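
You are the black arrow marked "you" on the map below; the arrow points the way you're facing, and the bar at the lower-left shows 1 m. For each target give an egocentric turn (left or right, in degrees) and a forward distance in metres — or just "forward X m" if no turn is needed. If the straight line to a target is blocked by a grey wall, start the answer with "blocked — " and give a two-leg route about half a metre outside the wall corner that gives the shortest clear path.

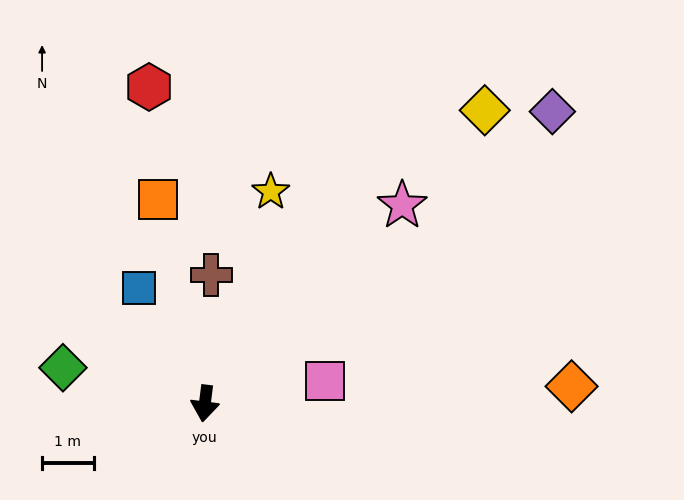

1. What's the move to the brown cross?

turn right 176°, forward 2.5 m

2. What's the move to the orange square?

turn right 160°, forward 4.1 m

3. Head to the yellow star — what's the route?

turn left 170°, forward 4.3 m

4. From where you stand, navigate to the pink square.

turn left 108°, forward 2.4 m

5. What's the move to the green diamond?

turn right 97°, forward 2.8 m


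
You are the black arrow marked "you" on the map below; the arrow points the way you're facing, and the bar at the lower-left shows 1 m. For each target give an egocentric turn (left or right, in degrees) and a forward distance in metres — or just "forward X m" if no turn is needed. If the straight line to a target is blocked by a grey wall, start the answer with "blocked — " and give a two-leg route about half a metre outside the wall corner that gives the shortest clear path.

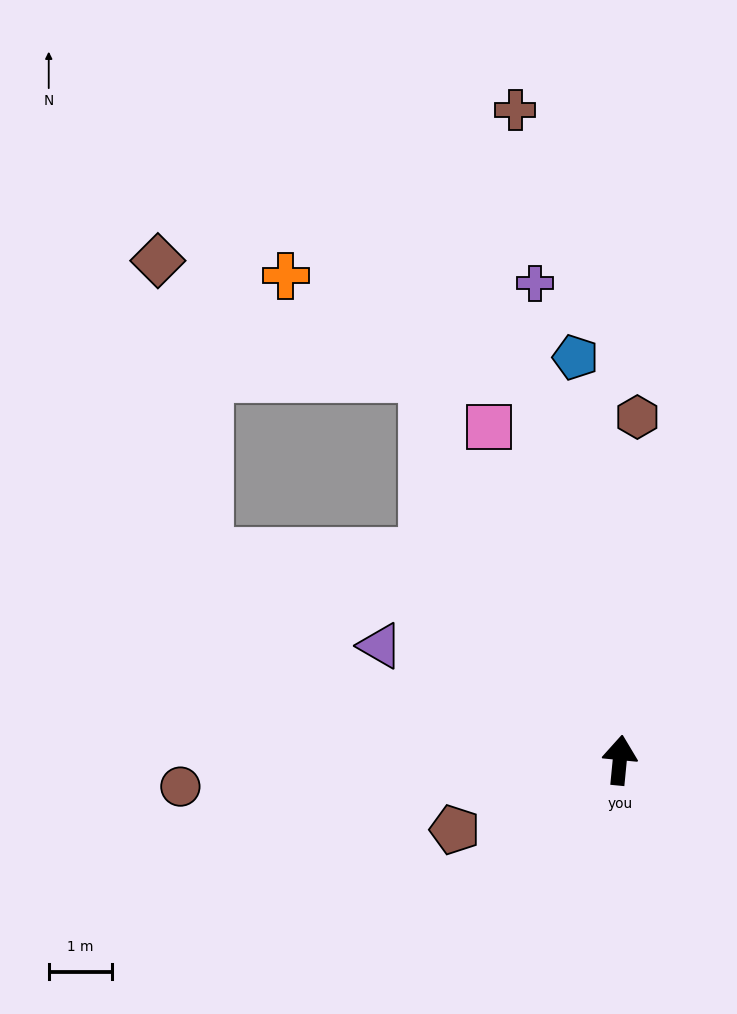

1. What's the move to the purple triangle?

turn left 70°, forward 4.2 m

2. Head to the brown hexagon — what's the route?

turn left 3°, forward 5.5 m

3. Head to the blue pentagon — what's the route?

turn left 12°, forward 6.4 m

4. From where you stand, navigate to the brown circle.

turn left 99°, forward 7.0 m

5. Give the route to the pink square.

turn left 27°, forward 5.7 m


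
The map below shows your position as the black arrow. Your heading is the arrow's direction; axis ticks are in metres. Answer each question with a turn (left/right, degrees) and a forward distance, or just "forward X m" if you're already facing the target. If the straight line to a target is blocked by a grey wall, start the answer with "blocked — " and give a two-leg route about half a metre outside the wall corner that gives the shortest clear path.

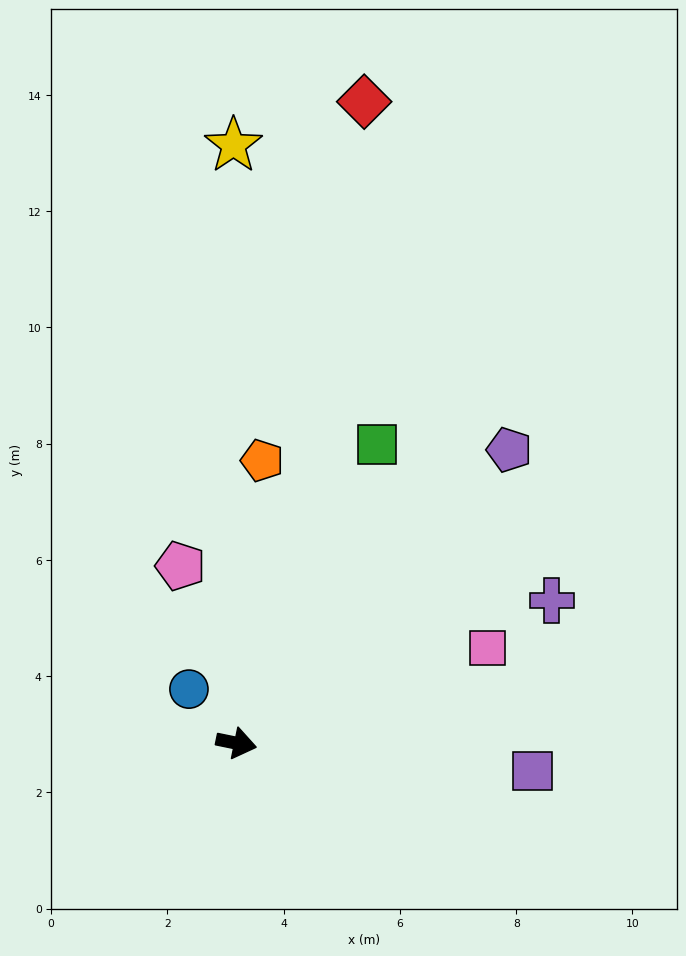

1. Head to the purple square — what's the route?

turn left 6°, forward 5.1 m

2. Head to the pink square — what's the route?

turn left 32°, forward 4.6 m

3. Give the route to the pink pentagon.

turn left 119°, forward 3.2 m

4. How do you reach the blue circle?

turn left 143°, forward 1.2 m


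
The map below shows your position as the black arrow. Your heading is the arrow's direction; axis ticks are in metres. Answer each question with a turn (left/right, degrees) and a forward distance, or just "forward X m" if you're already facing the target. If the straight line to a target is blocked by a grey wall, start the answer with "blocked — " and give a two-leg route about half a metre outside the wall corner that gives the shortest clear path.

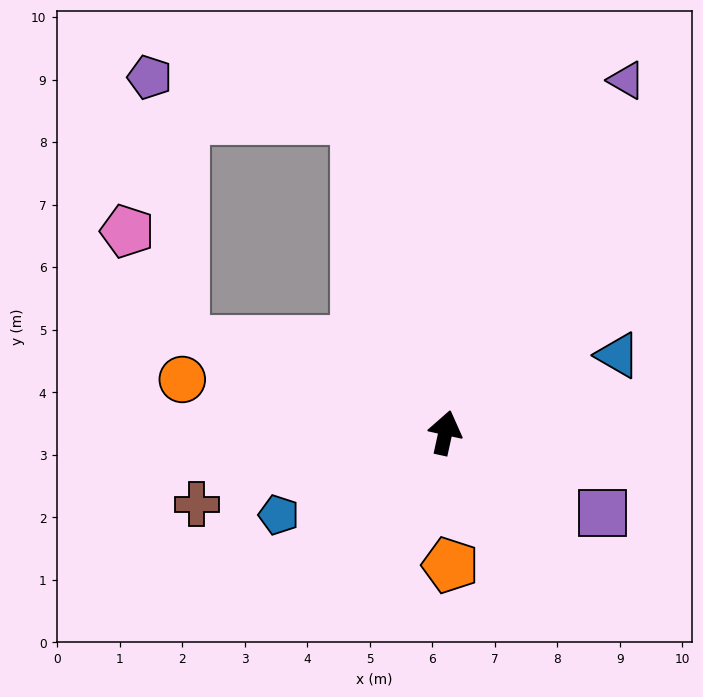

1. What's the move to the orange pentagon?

turn right 166°, forward 2.1 m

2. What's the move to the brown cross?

turn left 118°, forward 4.1 m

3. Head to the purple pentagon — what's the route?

blocked — turn left 28°, forward 5.2 m, then turn left 63°, forward 3.4 m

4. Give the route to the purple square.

turn right 105°, forward 2.8 m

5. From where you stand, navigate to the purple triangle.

turn right 15°, forward 6.3 m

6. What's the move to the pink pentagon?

blocked — turn left 83°, forward 4.4 m, then turn right 44°, forward 2.0 m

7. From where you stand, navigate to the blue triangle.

turn right 53°, forward 3.0 m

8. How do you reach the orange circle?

turn left 91°, forward 4.3 m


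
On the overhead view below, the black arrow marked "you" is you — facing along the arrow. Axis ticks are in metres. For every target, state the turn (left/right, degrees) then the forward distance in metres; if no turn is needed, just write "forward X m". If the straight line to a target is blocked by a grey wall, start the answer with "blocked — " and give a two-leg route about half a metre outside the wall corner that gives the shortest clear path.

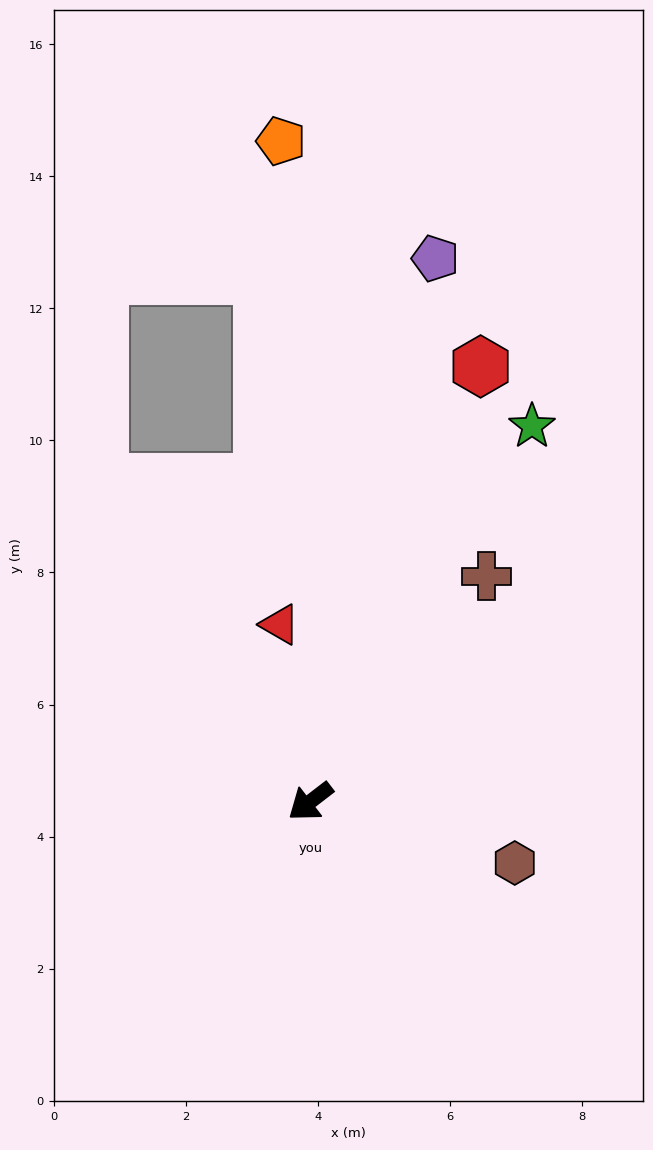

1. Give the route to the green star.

turn right 158°, forward 6.6 m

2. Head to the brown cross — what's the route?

turn right 166°, forward 4.3 m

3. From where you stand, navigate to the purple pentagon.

turn right 141°, forward 8.4 m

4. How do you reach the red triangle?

turn right 118°, forward 2.7 m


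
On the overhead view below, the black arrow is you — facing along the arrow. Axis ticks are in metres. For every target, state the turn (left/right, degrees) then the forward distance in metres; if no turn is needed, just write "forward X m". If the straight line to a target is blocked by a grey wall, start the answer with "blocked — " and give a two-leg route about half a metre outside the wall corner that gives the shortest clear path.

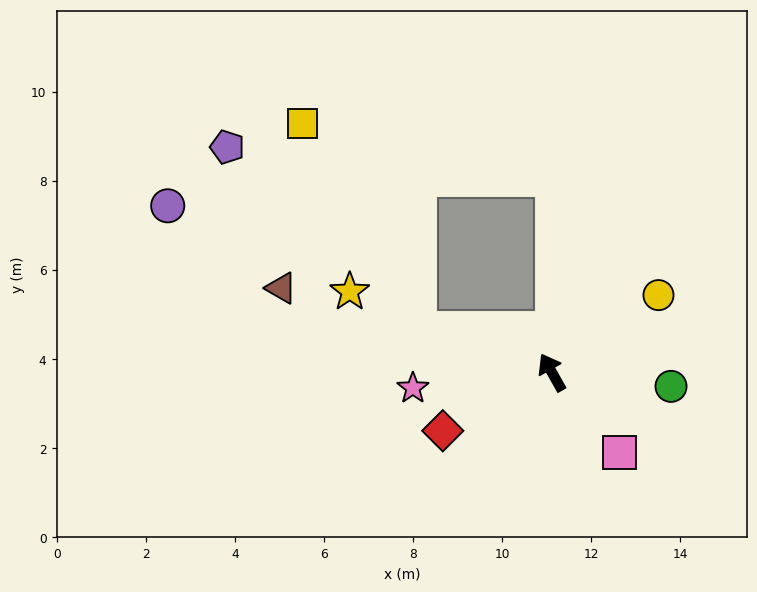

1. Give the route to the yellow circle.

turn right 83°, forward 3.0 m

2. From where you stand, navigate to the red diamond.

turn left 89°, forward 2.8 m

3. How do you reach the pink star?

turn left 67°, forward 3.1 m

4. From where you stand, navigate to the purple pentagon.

blocked — turn right 30°, forward 4.4 m, then turn left 85°, forward 7.4 m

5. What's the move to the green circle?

turn right 126°, forward 2.7 m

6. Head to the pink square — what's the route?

turn right 169°, forward 2.3 m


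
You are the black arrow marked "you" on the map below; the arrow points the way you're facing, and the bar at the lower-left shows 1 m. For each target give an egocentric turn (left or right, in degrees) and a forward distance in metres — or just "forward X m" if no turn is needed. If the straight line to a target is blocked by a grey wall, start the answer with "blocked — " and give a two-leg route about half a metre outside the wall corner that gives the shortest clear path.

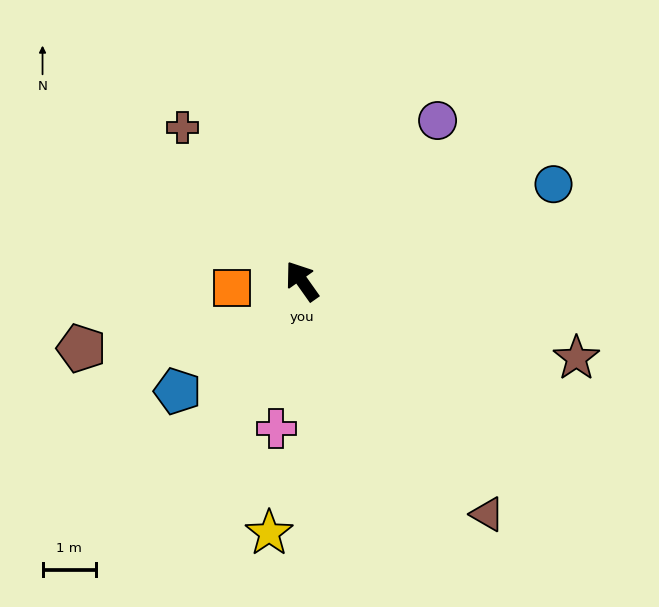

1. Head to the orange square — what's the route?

turn left 61°, forward 1.3 m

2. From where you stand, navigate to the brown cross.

turn left 3°, forward 3.7 m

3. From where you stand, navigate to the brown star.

turn right 141°, forward 5.4 m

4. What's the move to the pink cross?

turn left 135°, forward 2.8 m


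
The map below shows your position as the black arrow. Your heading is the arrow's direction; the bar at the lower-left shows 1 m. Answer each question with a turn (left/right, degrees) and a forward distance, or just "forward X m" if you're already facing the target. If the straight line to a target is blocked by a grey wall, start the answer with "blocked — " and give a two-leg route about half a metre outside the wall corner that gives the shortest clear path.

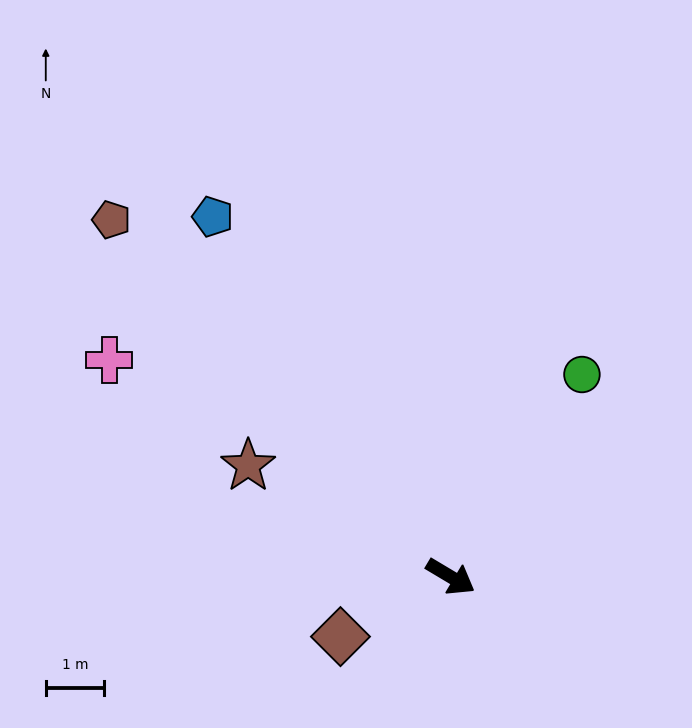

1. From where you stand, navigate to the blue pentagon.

turn left 154°, forward 7.4 m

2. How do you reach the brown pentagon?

turn left 164°, forward 8.5 m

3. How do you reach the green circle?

turn left 88°, forward 4.2 m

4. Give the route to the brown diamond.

turn right 121°, forward 2.2 m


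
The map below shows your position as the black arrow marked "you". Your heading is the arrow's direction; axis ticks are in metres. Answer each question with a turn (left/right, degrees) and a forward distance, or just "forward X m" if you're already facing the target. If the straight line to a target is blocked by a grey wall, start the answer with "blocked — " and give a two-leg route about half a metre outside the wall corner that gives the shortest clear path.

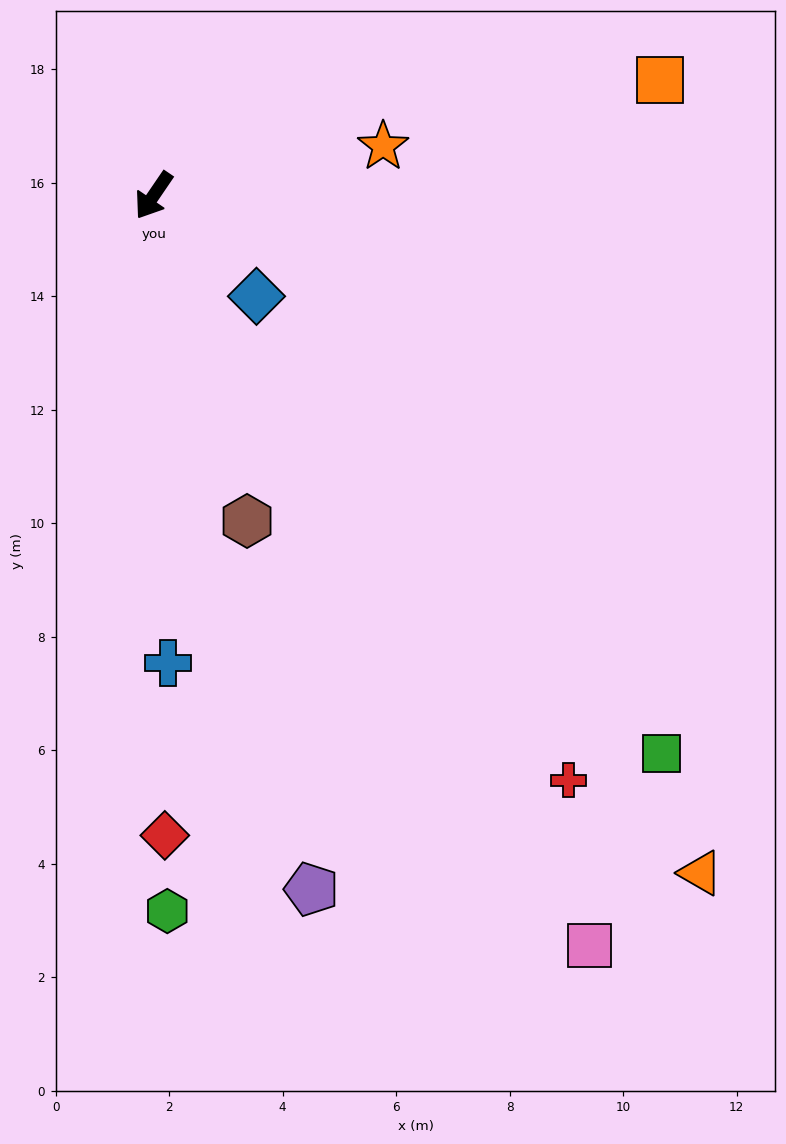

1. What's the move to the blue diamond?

turn left 80°, forward 2.5 m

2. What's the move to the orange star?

turn left 136°, forward 4.1 m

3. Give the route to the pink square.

turn left 64°, forward 15.3 m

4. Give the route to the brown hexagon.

turn left 50°, forward 6.0 m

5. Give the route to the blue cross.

turn left 36°, forward 8.2 m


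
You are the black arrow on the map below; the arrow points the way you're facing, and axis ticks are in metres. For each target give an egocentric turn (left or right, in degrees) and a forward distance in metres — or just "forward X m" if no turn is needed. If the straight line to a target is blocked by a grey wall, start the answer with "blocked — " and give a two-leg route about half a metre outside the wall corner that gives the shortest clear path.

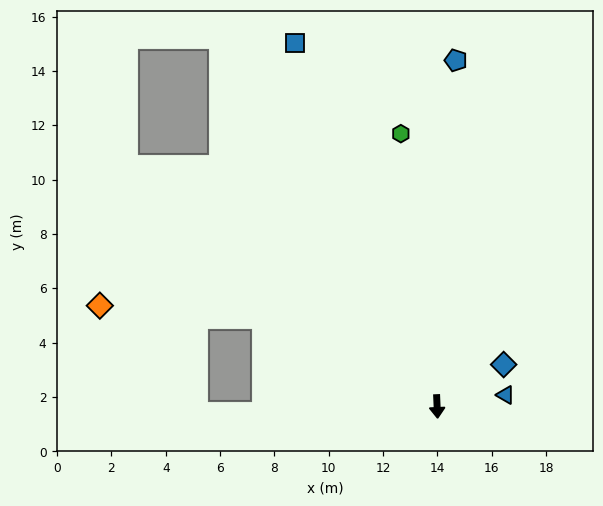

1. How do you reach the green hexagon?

turn right 175°, forward 10.1 m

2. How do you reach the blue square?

turn right 161°, forward 14.4 m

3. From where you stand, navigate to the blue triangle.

turn left 97°, forward 2.6 m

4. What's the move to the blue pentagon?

turn left 174°, forward 12.8 m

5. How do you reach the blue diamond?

turn left 120°, forward 2.9 m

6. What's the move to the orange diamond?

blocked — turn right 119°, forward 7.2 m, then turn left 22°, forward 6.0 m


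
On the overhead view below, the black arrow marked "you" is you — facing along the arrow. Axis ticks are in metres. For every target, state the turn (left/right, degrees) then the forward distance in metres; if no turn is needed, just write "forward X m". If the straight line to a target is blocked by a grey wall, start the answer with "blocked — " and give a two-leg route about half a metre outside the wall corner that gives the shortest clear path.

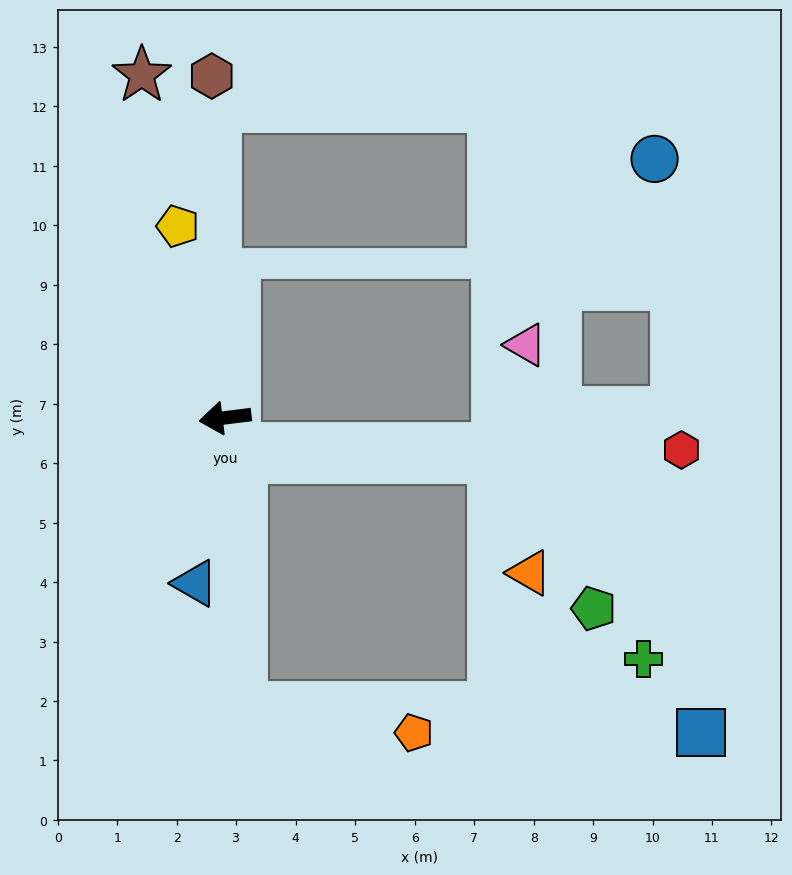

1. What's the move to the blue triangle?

turn left 73°, forward 2.8 m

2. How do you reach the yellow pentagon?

turn right 83°, forward 3.3 m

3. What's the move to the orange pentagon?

blocked — turn left 86°, forward 4.9 m, then turn left 78°, forward 2.9 m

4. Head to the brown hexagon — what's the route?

turn right 95°, forward 5.8 m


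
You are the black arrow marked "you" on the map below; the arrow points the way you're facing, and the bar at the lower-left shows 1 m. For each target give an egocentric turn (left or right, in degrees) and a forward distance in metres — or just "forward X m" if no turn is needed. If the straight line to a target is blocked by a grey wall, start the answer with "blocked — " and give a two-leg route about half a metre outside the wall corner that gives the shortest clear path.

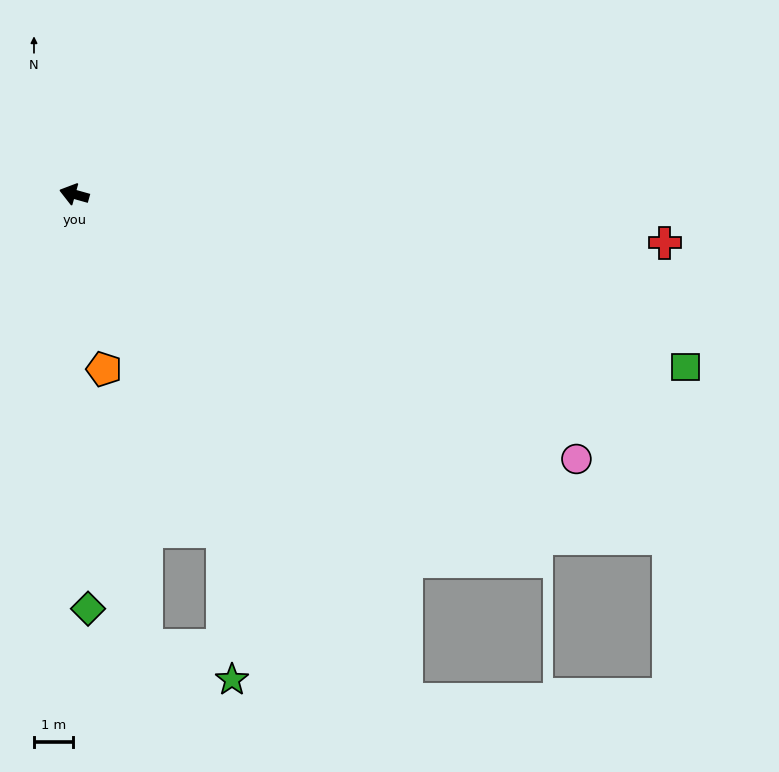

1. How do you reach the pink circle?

turn left 168°, forward 14.5 m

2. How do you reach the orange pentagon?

turn left 115°, forward 4.5 m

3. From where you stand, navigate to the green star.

blocked — turn left 129°, forward 9.4 m, then turn right 20°, forward 3.8 m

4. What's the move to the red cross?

turn right 169°, forward 15.1 m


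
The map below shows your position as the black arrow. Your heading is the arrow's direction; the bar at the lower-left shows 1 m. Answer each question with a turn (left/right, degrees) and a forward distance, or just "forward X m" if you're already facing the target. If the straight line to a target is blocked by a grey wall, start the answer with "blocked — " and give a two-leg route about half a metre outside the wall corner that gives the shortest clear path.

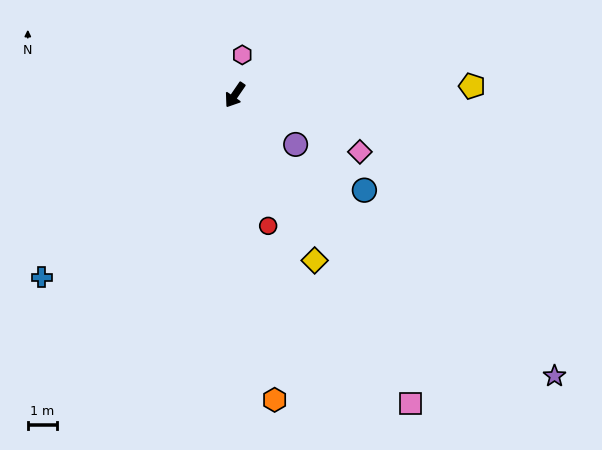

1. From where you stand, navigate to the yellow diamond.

turn left 60°, forward 6.2 m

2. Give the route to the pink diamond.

turn left 100°, forward 4.7 m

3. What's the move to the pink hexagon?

turn right 156°, forward 1.4 m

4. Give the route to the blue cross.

turn right 12°, forward 9.0 m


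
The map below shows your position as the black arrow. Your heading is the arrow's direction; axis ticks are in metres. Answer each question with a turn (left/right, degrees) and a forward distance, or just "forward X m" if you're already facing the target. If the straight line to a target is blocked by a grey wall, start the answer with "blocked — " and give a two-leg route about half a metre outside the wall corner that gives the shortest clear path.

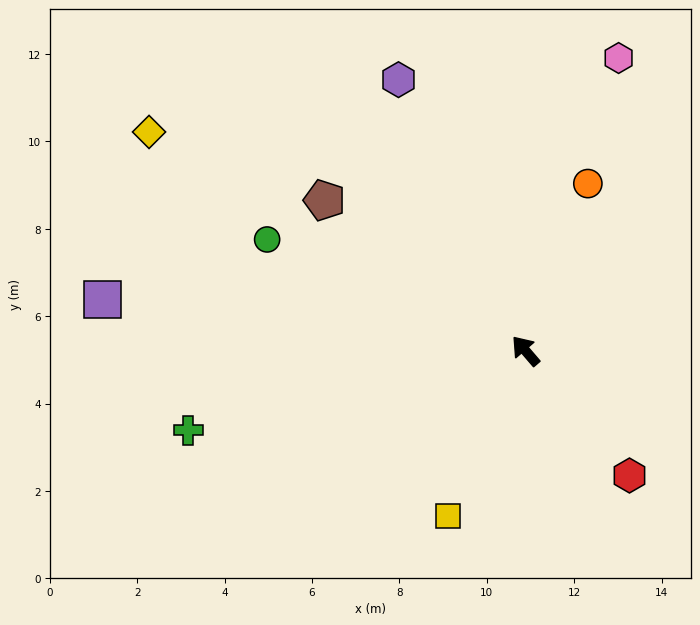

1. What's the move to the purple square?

turn left 42°, forward 9.7 m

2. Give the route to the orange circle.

turn right 61°, forward 4.1 m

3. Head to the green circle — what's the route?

turn left 26°, forward 6.4 m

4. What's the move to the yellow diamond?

turn left 19°, forward 10.0 m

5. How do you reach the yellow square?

turn left 114°, forward 4.2 m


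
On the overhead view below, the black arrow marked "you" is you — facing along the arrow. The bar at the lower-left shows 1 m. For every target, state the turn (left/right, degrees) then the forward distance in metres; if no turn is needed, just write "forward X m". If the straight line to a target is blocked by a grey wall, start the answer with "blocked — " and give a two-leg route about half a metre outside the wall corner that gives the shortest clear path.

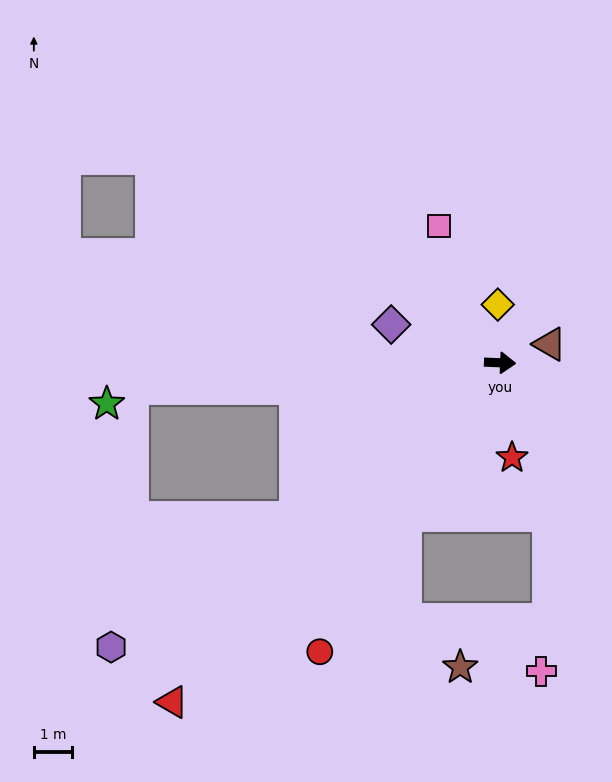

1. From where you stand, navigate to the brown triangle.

turn left 23°, forward 1.4 m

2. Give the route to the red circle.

turn right 120°, forward 8.9 m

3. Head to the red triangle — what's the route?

turn right 132°, forward 12.3 m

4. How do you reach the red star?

turn right 80°, forward 2.5 m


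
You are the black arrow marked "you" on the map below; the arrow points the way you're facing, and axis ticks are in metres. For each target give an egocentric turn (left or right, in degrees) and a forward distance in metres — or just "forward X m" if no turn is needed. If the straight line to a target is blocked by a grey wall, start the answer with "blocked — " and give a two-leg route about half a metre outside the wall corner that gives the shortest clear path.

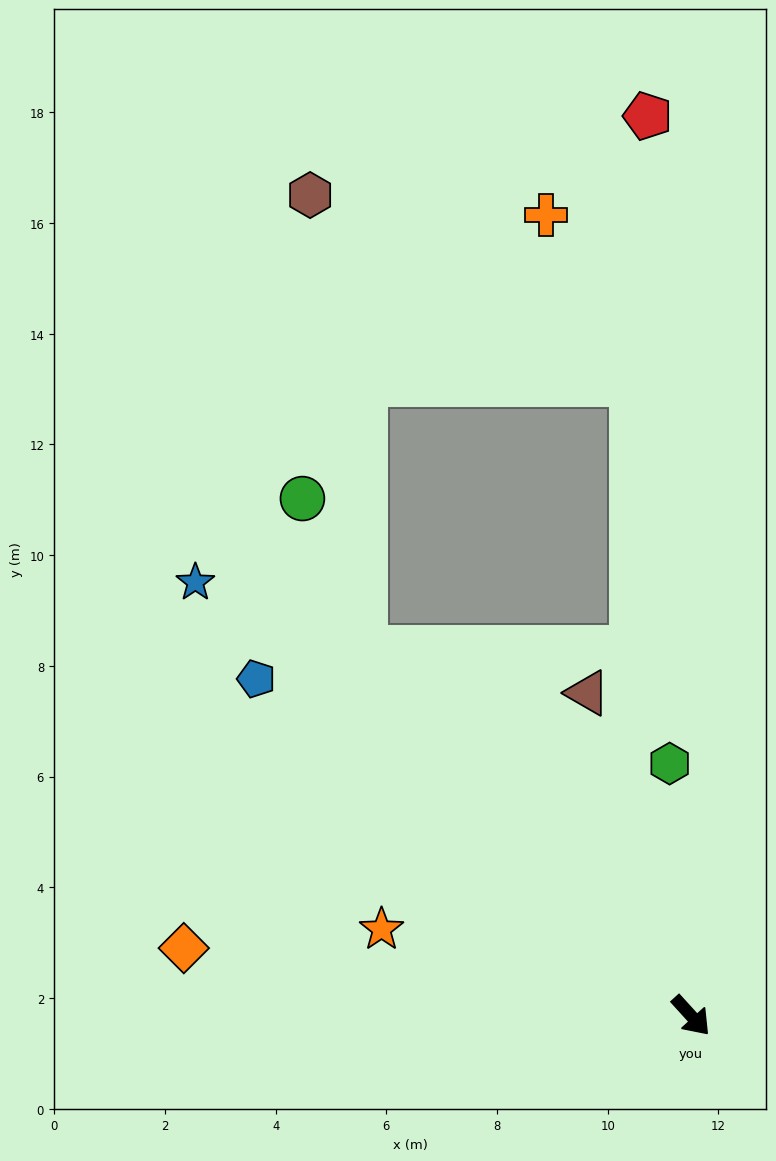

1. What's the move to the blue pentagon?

turn right 170°, forward 9.9 m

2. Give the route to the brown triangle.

turn left 156°, forward 6.1 m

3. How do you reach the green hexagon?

turn left 143°, forward 4.6 m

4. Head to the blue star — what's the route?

turn right 173°, forward 11.9 m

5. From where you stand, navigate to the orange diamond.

turn right 140°, forward 9.2 m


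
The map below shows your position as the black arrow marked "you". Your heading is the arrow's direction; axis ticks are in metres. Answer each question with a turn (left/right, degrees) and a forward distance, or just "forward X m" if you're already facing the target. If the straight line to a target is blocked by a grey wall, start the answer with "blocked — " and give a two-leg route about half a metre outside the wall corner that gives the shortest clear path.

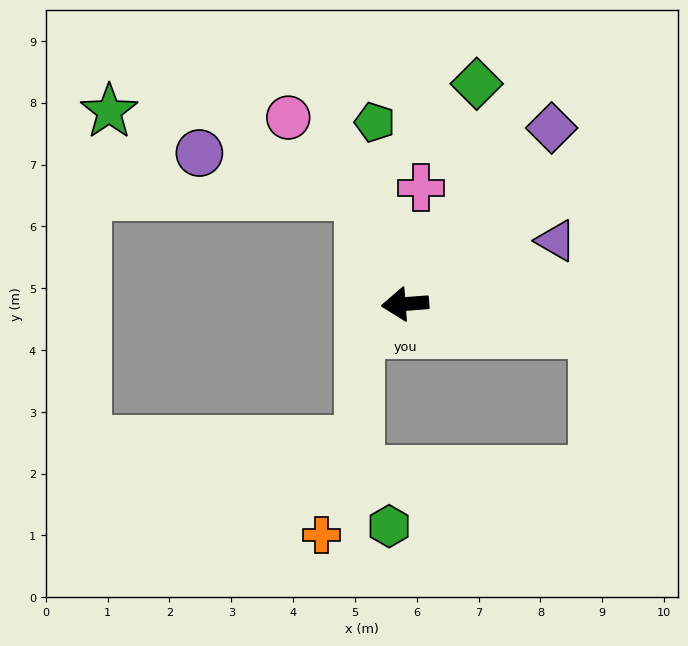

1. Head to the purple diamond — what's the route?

turn right 134°, forward 3.7 m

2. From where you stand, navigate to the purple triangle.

turn right 162°, forward 2.6 m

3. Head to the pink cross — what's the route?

turn right 102°, forward 1.9 m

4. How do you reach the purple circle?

blocked — turn right 72°, forward 1.9 m, then turn left 53°, forward 2.7 m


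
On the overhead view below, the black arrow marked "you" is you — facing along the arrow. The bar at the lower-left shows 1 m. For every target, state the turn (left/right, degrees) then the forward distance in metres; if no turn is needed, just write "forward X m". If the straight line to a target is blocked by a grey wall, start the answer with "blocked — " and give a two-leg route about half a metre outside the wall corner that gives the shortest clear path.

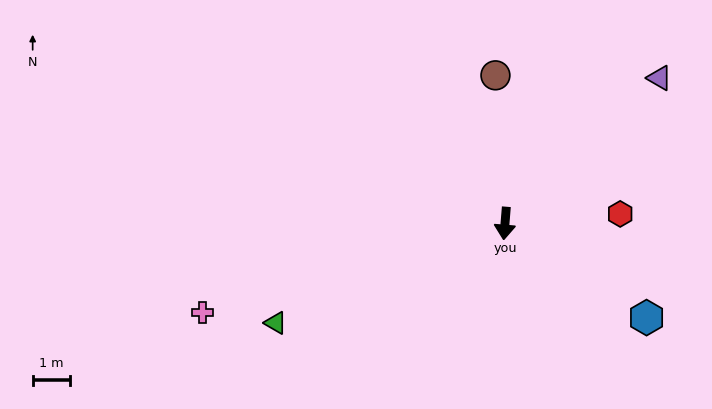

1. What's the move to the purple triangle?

turn left 138°, forward 5.7 m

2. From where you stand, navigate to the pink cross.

turn right 69°, forward 8.4 m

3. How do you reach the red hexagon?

turn left 99°, forward 3.1 m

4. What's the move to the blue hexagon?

turn left 61°, forward 4.5 m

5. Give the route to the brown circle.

turn right 172°, forward 4.0 m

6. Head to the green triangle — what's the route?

turn right 62°, forward 6.7 m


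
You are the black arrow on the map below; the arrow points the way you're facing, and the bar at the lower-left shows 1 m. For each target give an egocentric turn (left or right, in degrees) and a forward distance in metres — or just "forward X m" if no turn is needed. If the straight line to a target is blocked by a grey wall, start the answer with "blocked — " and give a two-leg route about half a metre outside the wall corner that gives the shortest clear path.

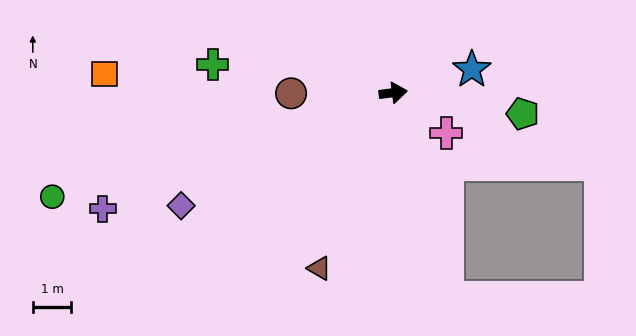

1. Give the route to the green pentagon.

turn right 16°, forward 3.4 m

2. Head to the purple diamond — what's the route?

turn right 159°, forward 6.2 m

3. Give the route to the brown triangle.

turn right 120°, forward 4.9 m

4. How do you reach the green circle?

turn right 170°, forward 9.2 m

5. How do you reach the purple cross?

turn right 165°, forward 8.1 m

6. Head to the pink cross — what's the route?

turn right 44°, forward 1.7 m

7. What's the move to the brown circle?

turn left 173°, forward 2.6 m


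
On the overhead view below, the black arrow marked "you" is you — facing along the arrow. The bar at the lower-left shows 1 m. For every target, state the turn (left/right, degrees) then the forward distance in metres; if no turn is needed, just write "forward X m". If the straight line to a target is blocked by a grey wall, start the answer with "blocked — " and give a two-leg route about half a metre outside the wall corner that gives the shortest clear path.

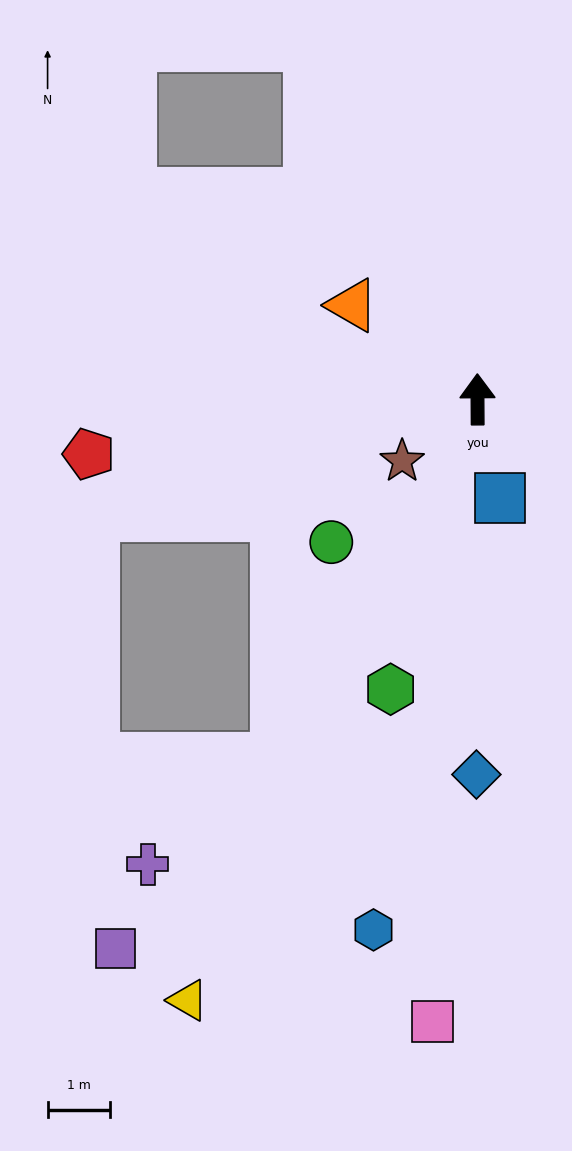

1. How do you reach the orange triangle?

turn left 53°, forward 2.5 m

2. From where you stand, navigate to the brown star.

turn left 129°, forward 1.5 m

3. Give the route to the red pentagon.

turn left 98°, forward 6.2 m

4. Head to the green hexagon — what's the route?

turn left 163°, forward 4.8 m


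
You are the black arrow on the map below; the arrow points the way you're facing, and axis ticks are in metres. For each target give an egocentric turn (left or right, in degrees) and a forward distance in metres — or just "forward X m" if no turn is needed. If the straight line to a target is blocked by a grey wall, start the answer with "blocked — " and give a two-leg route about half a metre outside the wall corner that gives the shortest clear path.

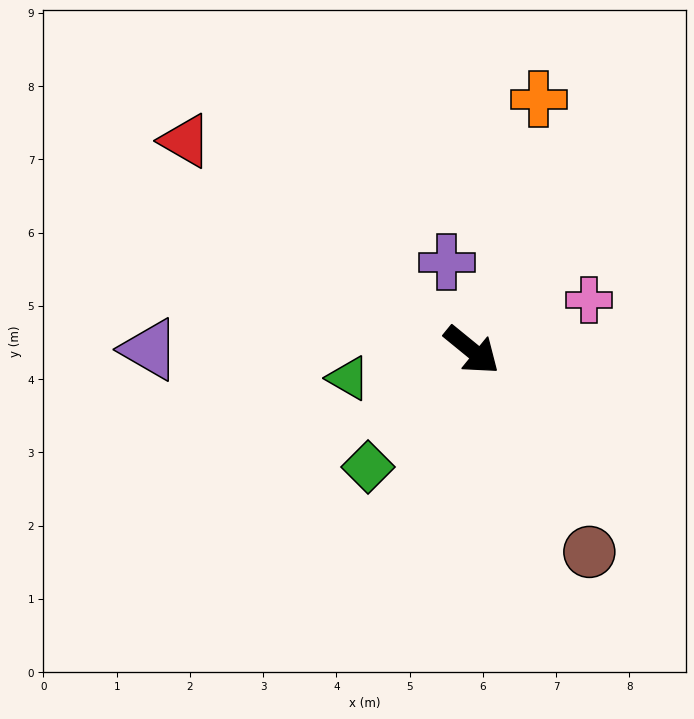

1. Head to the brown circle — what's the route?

turn right 21°, forward 3.2 m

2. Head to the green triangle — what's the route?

turn right 128°, forward 1.7 m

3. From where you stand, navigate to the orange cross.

turn left 114°, forward 3.5 m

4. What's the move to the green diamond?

turn right 92°, forward 2.1 m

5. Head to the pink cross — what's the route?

turn left 62°, forward 1.7 m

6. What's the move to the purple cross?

turn left 145°, forward 1.2 m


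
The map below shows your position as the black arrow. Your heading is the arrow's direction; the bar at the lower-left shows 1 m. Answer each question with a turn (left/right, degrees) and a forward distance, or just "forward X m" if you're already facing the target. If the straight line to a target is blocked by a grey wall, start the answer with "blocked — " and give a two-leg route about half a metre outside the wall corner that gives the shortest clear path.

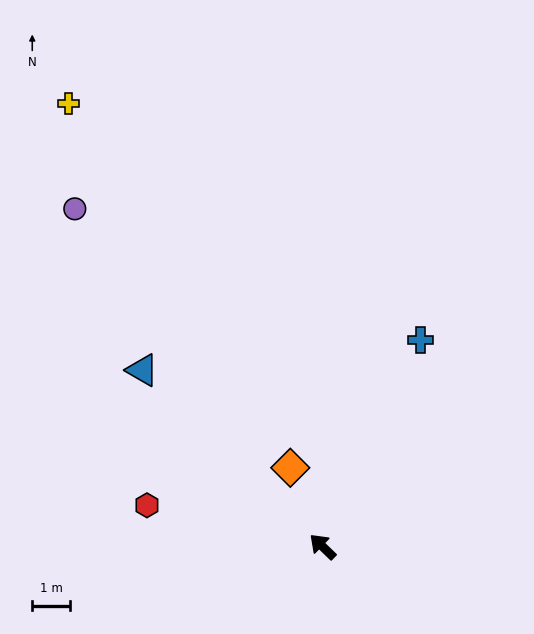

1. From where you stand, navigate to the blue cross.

turn right 71°, forward 6.0 m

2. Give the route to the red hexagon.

turn left 31°, forward 4.8 m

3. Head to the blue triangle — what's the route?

forward 6.7 m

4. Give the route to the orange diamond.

turn right 24°, forward 2.2 m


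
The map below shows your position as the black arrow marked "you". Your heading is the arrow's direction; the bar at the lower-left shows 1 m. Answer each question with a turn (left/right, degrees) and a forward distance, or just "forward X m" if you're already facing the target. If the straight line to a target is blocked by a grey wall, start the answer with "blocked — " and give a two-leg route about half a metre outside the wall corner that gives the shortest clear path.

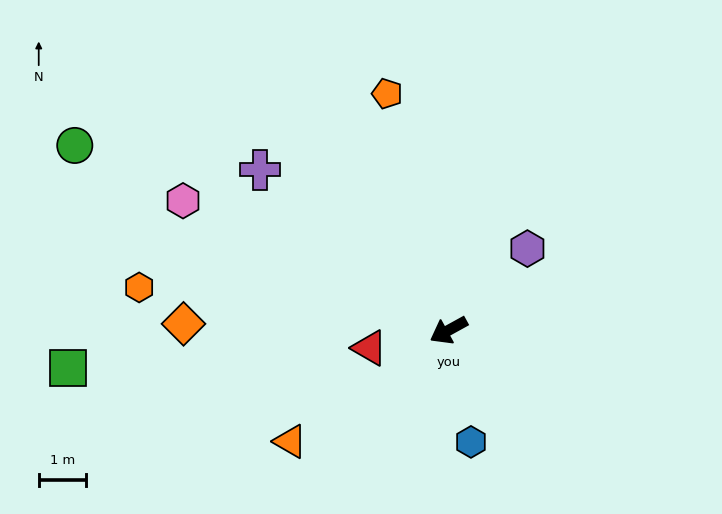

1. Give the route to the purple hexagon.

turn right 163°, forward 2.4 m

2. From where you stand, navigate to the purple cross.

turn right 69°, forward 5.3 m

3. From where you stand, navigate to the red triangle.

turn right 16°, forward 1.7 m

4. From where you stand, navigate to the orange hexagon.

turn right 37°, forward 6.6 m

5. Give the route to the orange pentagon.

turn right 104°, forward 5.2 m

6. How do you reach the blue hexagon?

turn left 72°, forward 2.4 m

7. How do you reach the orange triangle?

turn left 6°, forward 4.1 m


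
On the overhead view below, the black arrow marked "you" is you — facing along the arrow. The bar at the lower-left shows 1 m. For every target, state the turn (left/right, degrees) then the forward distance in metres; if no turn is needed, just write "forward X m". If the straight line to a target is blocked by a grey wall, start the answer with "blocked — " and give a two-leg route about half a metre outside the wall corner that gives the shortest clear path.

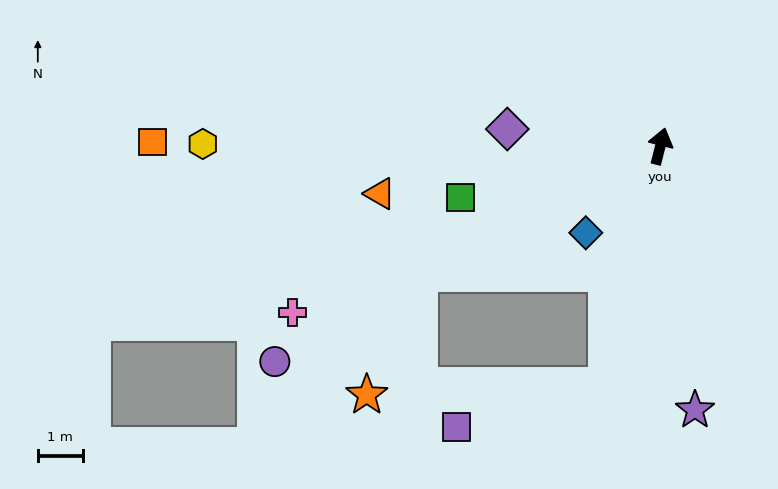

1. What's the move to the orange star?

blocked — turn left 132°, forward 6.0 m, then turn left 39°, forward 2.9 m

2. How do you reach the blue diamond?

turn left 153°, forward 2.5 m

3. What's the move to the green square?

turn left 119°, forward 4.6 m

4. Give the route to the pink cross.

turn left 129°, forward 8.9 m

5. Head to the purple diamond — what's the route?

turn left 98°, forward 3.4 m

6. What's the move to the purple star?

turn right 158°, forward 5.9 m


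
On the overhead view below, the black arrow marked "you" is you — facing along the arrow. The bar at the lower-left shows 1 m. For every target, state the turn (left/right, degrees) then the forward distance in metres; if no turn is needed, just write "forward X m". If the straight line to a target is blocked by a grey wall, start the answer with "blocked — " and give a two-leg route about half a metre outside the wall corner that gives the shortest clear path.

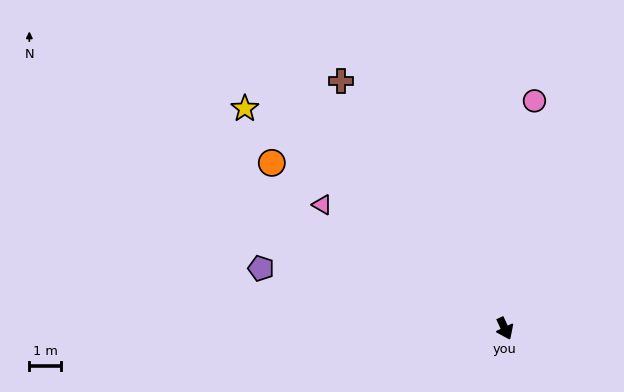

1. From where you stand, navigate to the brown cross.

turn right 172°, forward 9.4 m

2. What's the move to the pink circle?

turn left 147°, forward 7.3 m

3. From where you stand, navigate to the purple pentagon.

turn right 129°, forward 7.9 m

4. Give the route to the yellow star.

turn right 155°, forward 10.8 m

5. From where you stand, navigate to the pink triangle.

turn right 149°, forward 7.0 m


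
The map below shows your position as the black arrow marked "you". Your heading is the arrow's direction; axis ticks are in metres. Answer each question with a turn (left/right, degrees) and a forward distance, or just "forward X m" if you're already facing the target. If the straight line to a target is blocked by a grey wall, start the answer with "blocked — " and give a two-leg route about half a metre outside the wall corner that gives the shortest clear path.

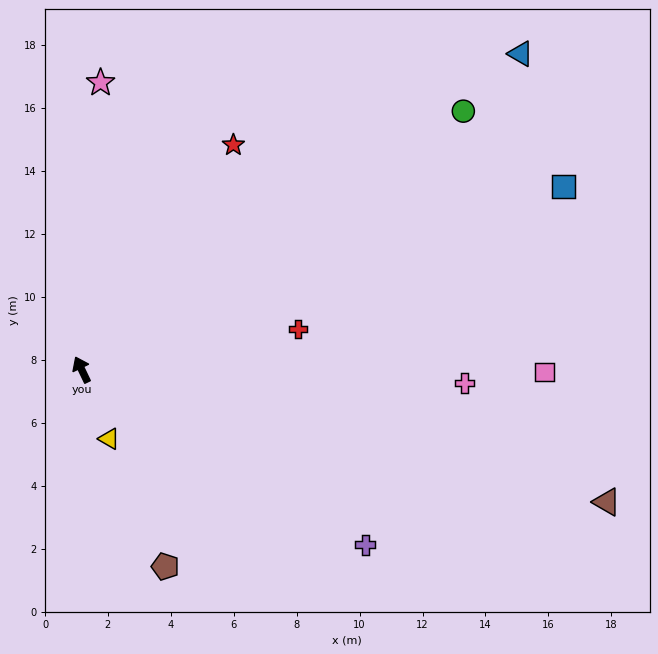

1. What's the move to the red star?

turn right 60°, forward 8.6 m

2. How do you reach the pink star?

turn right 29°, forward 9.1 m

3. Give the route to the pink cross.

turn right 118°, forward 12.2 m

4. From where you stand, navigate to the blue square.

turn right 95°, forward 16.4 m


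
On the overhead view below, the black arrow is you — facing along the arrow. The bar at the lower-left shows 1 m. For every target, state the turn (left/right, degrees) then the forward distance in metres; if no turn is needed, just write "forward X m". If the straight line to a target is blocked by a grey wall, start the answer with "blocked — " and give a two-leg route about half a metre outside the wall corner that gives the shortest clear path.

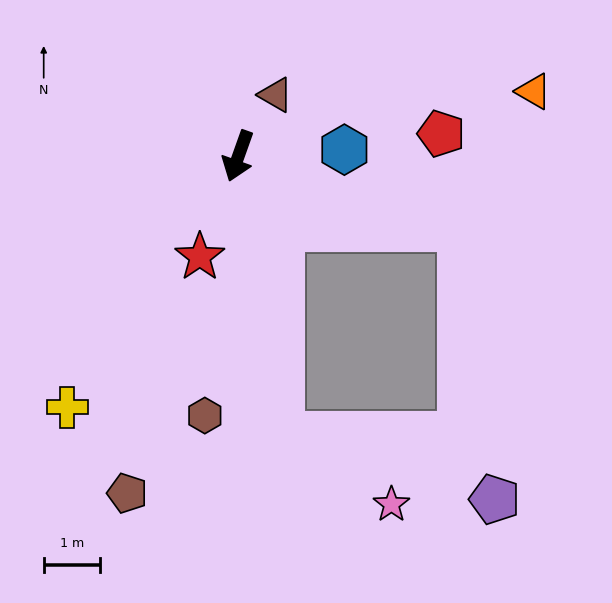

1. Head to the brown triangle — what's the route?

turn left 168°, forward 1.3 m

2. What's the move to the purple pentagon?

blocked — turn left 28°, forward 5.0 m, then turn left 65°, forward 4.0 m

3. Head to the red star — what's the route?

forward 1.9 m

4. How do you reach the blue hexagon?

turn left 113°, forward 1.9 m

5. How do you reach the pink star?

blocked — turn left 28°, forward 5.0 m, then turn left 49°, forward 2.3 m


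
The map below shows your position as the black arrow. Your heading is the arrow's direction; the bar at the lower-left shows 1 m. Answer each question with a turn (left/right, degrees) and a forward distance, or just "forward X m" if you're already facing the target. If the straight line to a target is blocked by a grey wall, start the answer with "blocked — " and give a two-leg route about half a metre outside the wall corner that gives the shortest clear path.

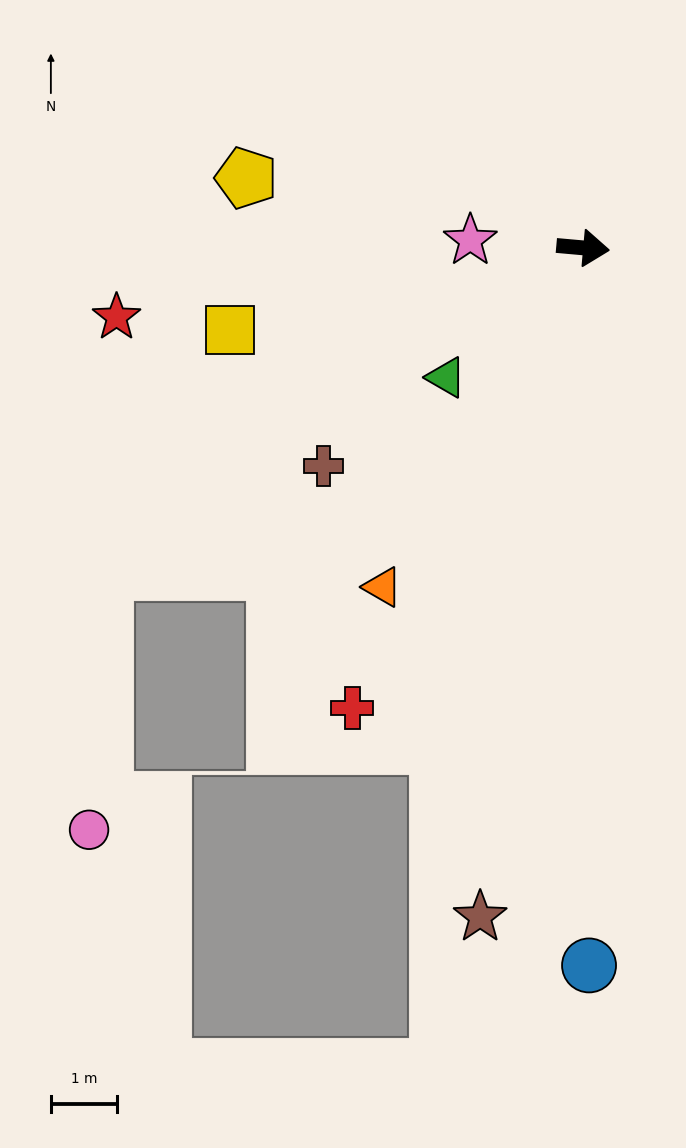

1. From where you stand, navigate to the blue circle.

turn right 84°, forward 10.8 m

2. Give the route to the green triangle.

turn right 131°, forward 2.8 m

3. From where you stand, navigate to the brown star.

turn right 94°, forward 10.2 m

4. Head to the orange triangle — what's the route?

turn right 115°, forward 5.9 m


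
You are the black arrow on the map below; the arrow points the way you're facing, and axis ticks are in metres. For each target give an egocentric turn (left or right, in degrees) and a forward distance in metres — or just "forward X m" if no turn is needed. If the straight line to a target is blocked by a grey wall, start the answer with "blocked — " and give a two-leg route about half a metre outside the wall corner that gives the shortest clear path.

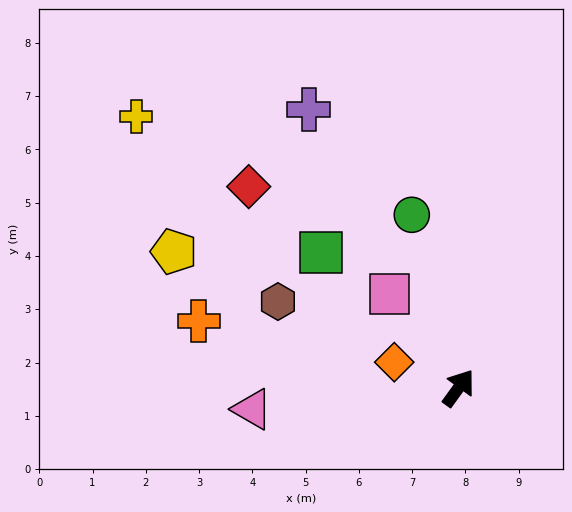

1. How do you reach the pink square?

turn left 72°, forward 2.2 m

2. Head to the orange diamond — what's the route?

turn left 104°, forward 1.3 m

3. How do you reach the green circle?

turn left 51°, forward 3.4 m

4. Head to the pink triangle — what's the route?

turn left 132°, forward 3.9 m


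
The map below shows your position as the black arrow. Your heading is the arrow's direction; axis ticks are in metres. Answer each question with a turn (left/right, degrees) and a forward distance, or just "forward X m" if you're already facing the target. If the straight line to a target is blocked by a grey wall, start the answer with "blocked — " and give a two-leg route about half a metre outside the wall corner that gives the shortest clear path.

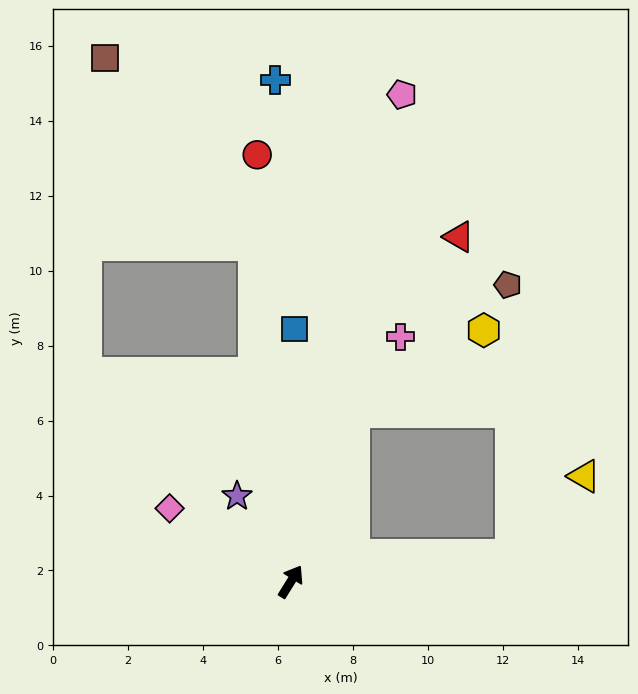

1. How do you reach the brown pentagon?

blocked — turn right 51°, forward 5.9 m, then turn left 83°, forward 7.2 m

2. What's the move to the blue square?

turn left 31°, forward 6.7 m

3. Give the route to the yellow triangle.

blocked — turn right 51°, forward 5.9 m, then turn left 40°, forward 2.9 m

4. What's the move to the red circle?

turn left 36°, forward 11.4 m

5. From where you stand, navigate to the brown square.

blocked — turn left 38°, forward 9.0 m, then turn left 32°, forward 6.4 m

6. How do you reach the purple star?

turn left 64°, forward 2.7 m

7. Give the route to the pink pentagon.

turn left 19°, forward 13.3 m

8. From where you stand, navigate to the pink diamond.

turn left 91°, forward 3.8 m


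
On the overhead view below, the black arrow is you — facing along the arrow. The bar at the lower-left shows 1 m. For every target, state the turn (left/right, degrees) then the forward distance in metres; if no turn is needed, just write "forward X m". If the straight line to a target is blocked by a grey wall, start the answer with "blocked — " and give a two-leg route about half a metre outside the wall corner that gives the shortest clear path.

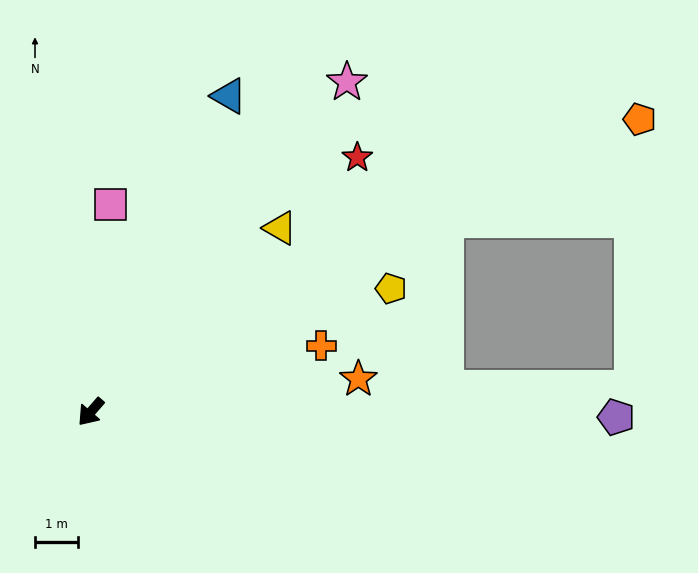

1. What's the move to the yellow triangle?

turn left 175°, forward 6.2 m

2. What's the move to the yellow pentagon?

turn left 153°, forward 7.6 m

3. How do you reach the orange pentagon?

turn left 159°, forward 14.6 m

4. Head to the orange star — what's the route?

turn left 138°, forward 6.3 m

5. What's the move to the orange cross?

turn left 147°, forward 5.6 m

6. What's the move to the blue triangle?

turn right 163°, forward 8.1 m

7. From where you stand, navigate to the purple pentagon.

turn left 130°, forward 12.4 m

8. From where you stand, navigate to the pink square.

turn right 145°, forward 4.9 m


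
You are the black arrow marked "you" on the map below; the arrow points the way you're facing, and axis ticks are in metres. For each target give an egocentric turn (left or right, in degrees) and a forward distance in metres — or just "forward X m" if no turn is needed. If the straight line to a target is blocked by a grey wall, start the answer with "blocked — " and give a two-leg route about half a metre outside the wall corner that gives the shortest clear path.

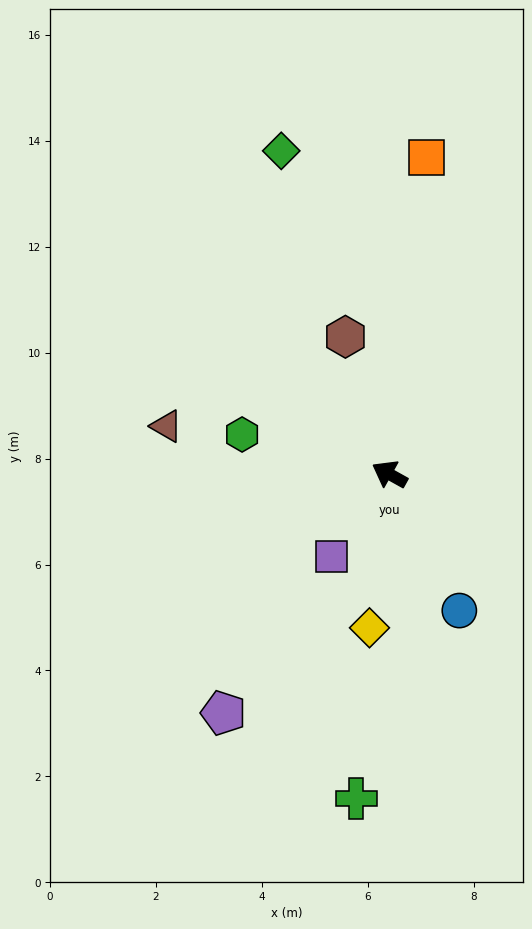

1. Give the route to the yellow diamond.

turn left 112°, forward 2.9 m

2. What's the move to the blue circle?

turn left 146°, forward 2.9 m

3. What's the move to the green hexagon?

turn left 14°, forward 2.9 m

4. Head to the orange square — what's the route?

turn right 68°, forward 6.0 m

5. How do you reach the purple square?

turn left 84°, forward 1.9 m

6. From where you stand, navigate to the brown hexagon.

turn right 43°, forward 2.7 m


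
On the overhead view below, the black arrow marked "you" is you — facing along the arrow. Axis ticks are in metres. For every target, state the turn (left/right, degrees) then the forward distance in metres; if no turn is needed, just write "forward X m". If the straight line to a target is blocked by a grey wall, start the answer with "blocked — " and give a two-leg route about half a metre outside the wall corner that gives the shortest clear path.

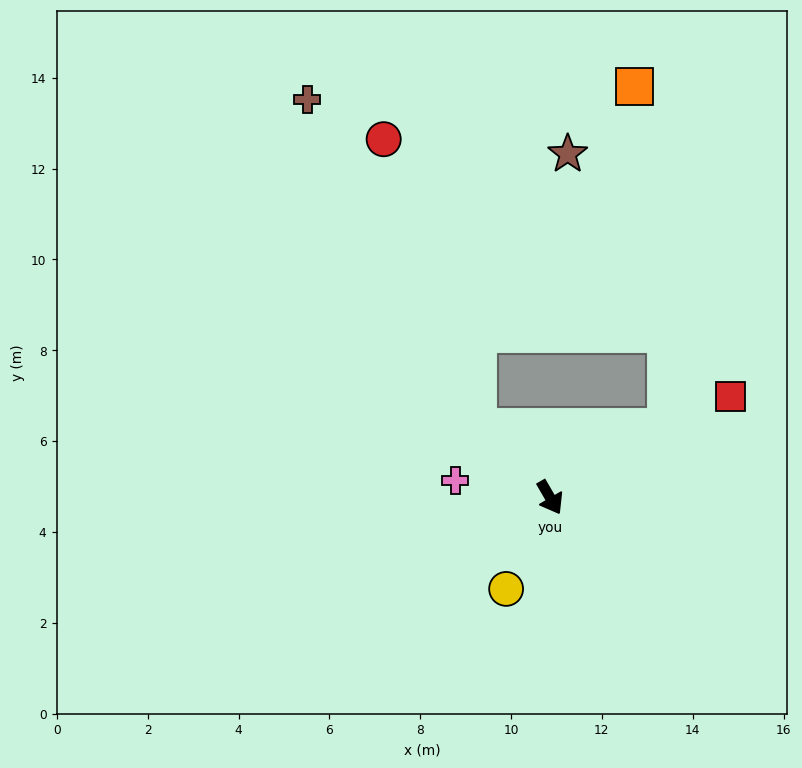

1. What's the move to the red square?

turn left 89°, forward 4.5 m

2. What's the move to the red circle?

blocked — turn right 164°, forward 2.2 m, then turn right 28°, forward 6.7 m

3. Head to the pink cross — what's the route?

turn right 130°, forward 2.1 m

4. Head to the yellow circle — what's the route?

turn right 56°, forward 2.2 m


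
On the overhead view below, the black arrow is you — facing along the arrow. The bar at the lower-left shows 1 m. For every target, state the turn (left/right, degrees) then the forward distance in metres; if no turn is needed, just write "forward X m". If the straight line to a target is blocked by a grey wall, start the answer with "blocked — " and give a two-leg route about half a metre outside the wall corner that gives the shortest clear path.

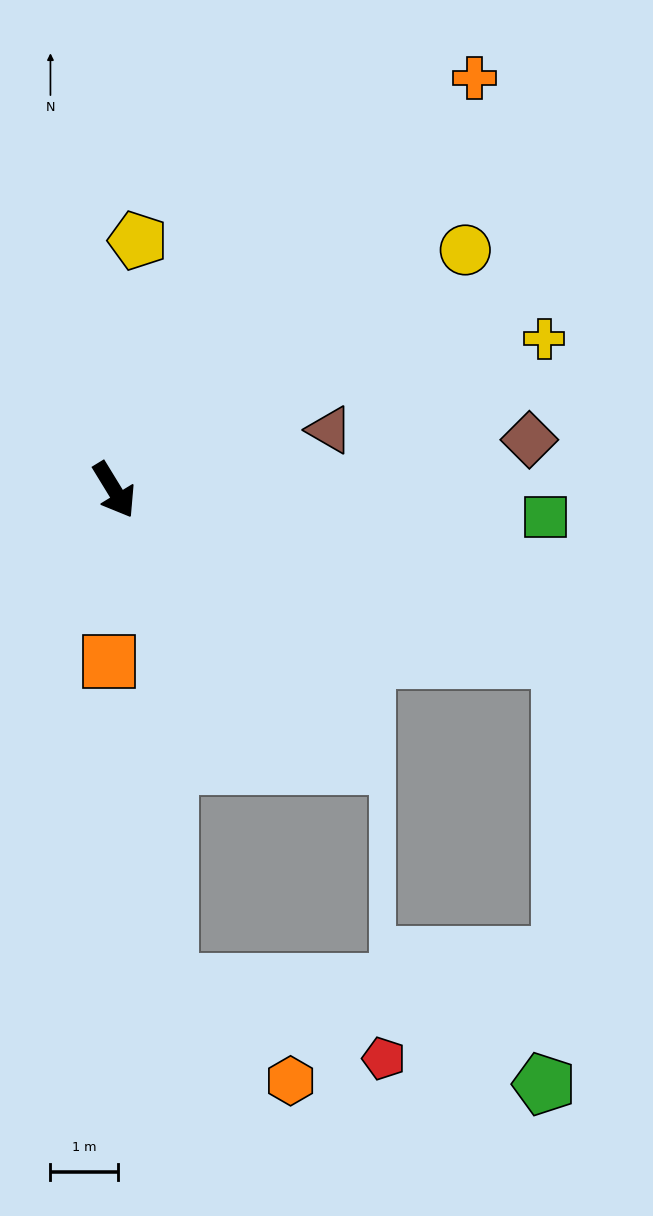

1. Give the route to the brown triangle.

turn left 74°, forward 3.3 m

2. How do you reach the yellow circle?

turn left 93°, forward 6.3 m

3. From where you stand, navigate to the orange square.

turn right 33°, forward 2.6 m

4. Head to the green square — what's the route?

turn left 55°, forward 6.4 m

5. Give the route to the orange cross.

turn left 107°, forward 8.2 m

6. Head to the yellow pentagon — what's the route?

turn left 143°, forward 3.7 m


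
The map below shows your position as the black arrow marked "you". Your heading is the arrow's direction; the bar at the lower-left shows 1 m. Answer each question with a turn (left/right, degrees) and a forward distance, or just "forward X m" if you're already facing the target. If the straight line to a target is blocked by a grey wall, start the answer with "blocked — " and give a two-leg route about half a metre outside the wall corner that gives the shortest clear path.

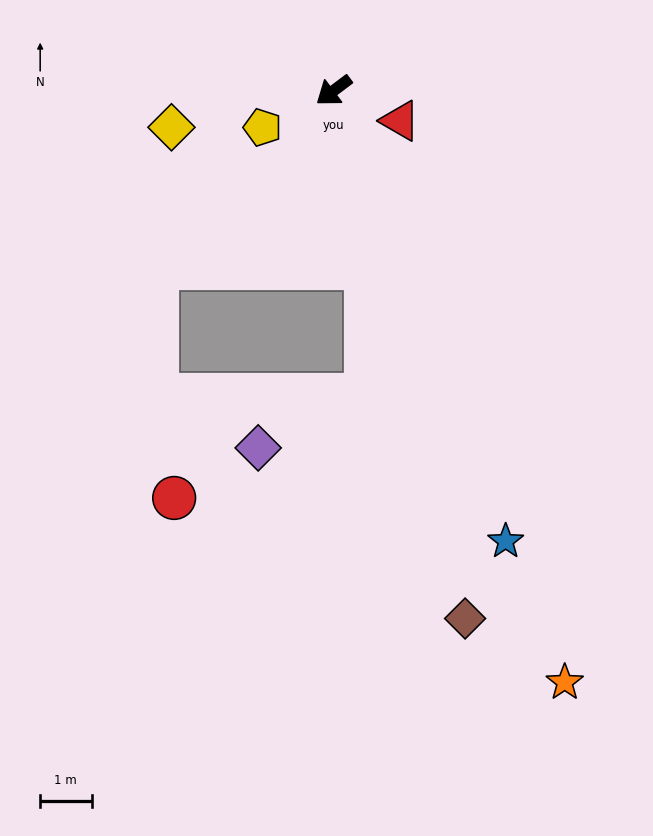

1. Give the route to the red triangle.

turn left 119°, forward 1.4 m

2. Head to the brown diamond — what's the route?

turn left 67°, forward 10.6 m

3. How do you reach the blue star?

turn left 74°, forward 9.4 m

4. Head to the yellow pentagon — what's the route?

turn right 10°, forward 1.6 m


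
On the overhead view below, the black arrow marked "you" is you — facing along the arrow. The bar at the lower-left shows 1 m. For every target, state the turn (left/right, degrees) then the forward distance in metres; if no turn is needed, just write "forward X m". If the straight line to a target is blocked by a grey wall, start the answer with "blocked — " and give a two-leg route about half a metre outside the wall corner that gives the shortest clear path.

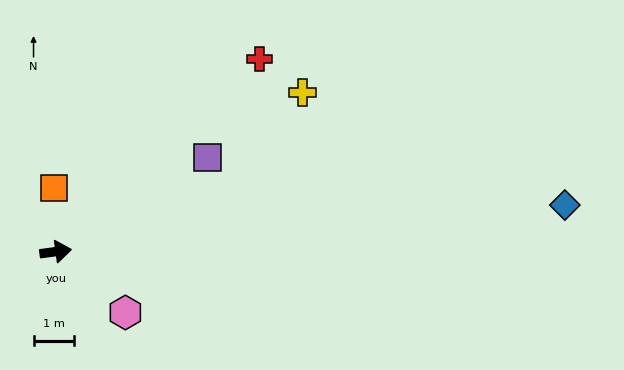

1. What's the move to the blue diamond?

turn right 2°, forward 12.6 m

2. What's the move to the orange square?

turn left 84°, forward 1.6 m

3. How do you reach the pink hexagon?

turn right 49°, forward 2.3 m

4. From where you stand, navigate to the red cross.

turn left 36°, forward 6.9 m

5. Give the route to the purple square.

turn left 24°, forward 4.4 m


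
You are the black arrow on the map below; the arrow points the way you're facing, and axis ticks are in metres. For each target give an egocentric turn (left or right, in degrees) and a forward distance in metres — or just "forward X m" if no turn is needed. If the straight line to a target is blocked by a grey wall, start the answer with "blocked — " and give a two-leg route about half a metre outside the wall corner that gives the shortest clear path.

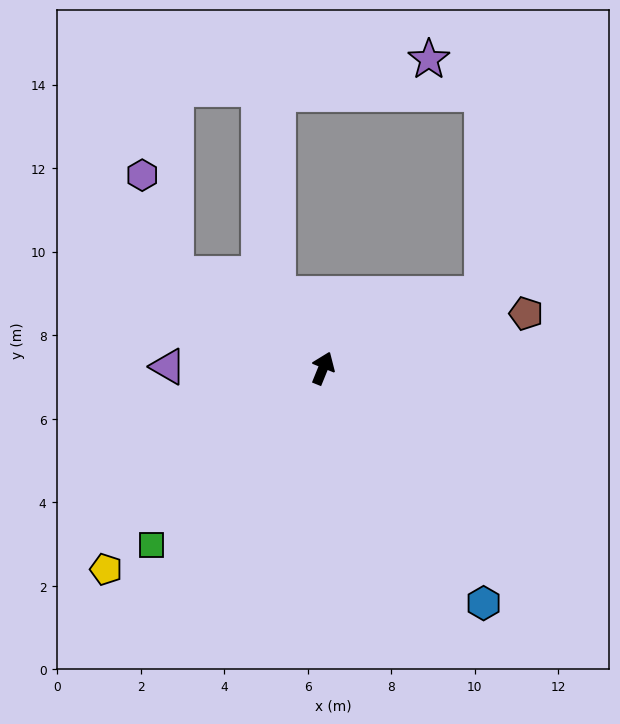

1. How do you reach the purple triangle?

turn left 112°, forward 3.7 m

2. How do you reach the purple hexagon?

blocked — turn left 79°, forward 4.2 m, then turn right 38°, forward 2.5 m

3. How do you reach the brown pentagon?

turn right 53°, forward 5.0 m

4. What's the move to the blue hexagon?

turn right 124°, forward 6.8 m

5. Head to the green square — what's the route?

turn left 158°, forward 5.9 m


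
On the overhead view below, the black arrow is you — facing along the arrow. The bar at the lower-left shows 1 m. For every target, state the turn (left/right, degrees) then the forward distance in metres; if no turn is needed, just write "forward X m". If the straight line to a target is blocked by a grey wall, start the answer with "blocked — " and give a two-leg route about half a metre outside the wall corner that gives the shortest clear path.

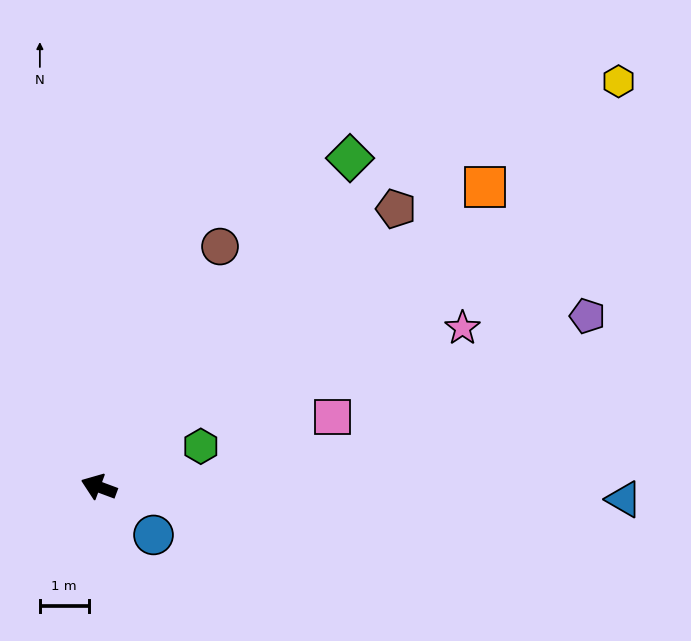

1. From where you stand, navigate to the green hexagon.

turn right 138°, forward 2.3 m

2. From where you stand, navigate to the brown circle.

turn right 96°, forward 5.5 m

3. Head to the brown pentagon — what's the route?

turn right 117°, forward 8.3 m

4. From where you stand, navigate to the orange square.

turn right 122°, forward 10.0 m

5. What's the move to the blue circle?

turn left 159°, forward 1.5 m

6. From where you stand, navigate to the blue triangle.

turn right 161°, forward 10.8 m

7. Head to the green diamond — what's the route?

turn right 107°, forward 8.5 m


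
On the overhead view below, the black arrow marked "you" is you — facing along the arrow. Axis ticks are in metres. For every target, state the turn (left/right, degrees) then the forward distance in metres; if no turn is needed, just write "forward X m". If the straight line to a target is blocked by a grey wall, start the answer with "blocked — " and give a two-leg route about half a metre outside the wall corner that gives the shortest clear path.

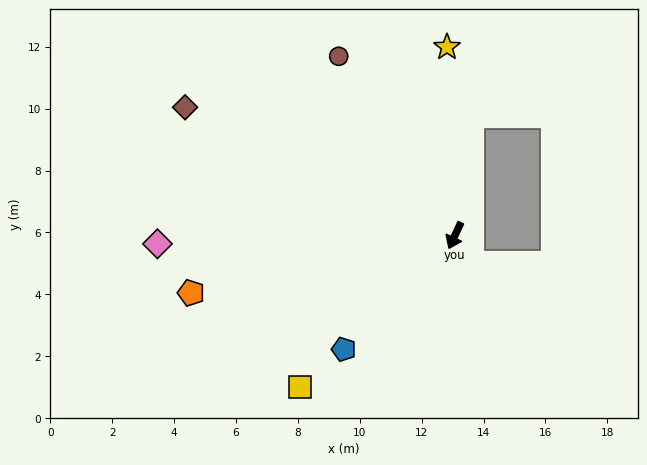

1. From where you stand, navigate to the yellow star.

turn right 153°, forward 6.1 m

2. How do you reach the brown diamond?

turn right 90°, forward 9.7 m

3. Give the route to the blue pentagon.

turn right 19°, forward 5.1 m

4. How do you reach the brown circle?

turn right 122°, forward 6.9 m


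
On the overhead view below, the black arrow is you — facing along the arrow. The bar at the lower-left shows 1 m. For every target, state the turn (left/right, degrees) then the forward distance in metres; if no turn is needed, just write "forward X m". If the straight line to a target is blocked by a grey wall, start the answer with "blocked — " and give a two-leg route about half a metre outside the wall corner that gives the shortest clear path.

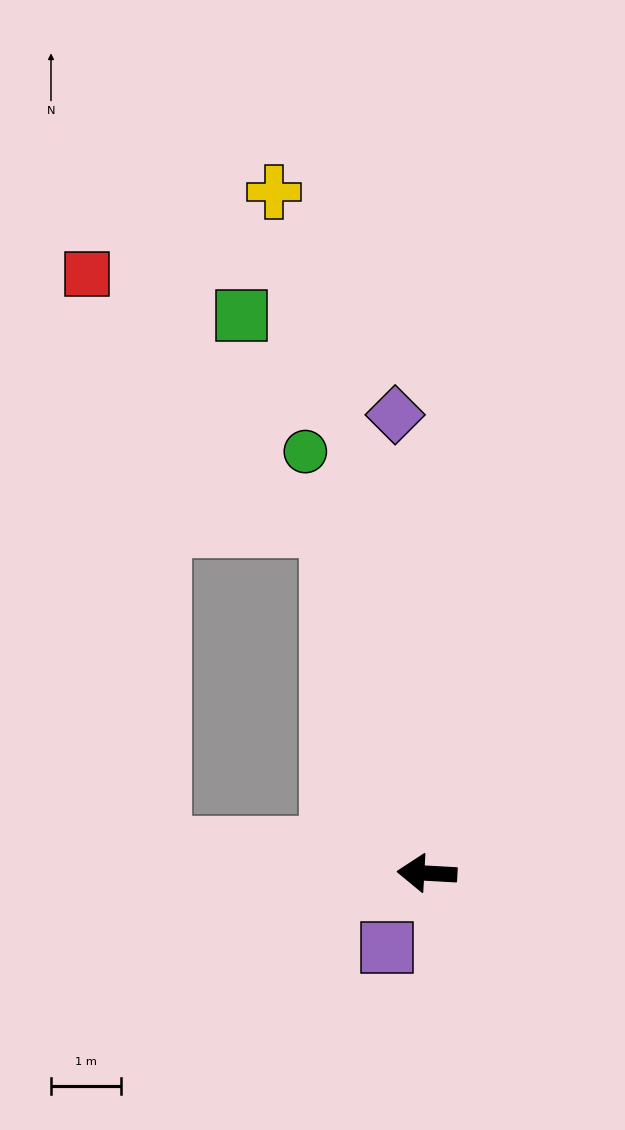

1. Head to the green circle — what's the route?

turn right 71°, forward 6.3 m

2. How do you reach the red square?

blocked — turn right 71°, forward 5.1 m, then turn left 28°, forward 5.0 m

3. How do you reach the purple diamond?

turn right 83°, forward 6.6 m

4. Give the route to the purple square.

turn left 65°, forward 1.2 m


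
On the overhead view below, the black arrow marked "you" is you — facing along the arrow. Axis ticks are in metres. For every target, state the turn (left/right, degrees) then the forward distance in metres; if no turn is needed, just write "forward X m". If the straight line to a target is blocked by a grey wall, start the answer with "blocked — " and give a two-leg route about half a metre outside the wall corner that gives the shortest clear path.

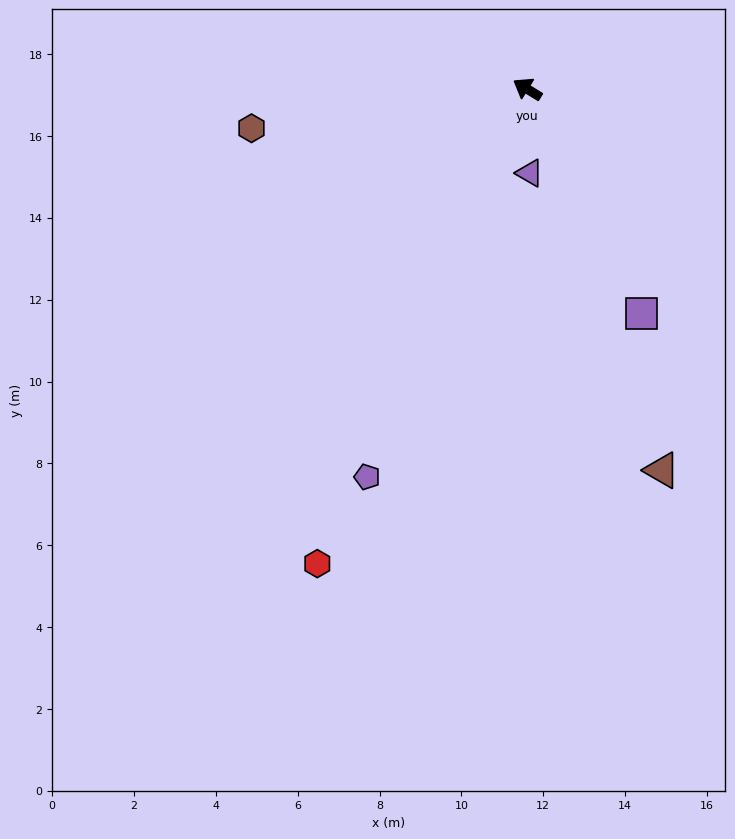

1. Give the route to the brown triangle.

turn left 141°, forward 9.9 m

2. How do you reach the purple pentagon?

turn left 99°, forward 10.3 m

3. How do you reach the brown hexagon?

turn left 40°, forward 6.8 m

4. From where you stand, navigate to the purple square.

turn left 149°, forward 6.1 m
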